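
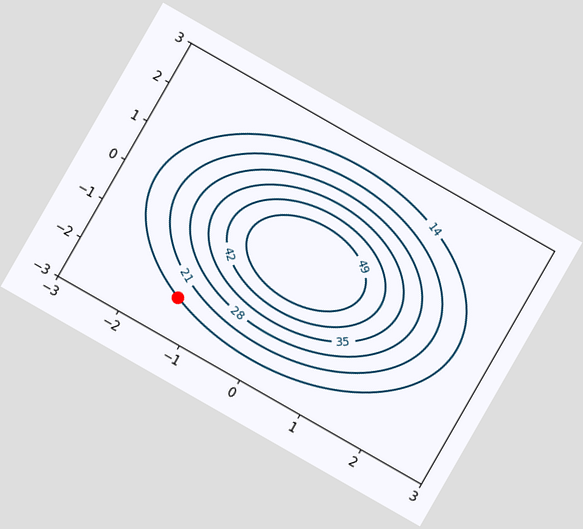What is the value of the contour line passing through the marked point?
The chart is tilted about 30° clockwise. The marked point sits on the contour labelled 14.

14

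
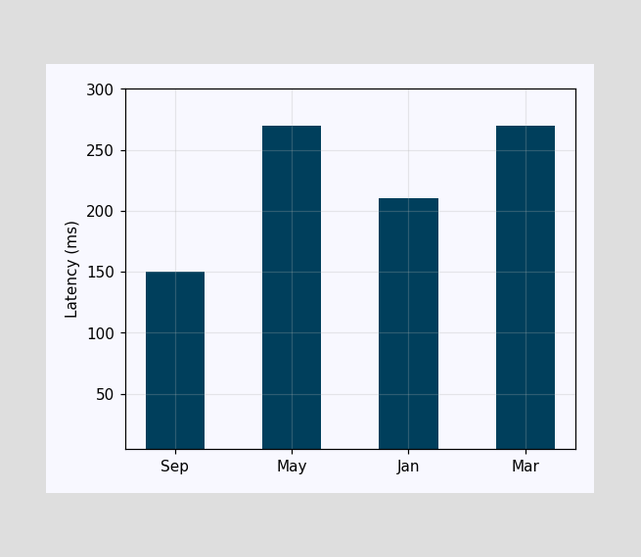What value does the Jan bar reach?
210ms

Reading along the chart's y-axis, the Jan bar reaches 210ms.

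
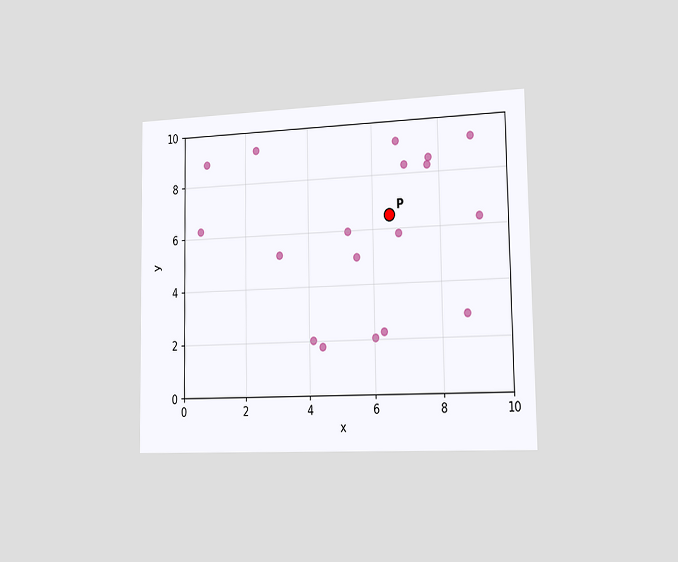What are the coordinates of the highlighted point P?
The chart is viewed slightly from the right. Following the gridlines from P to each axis, P sits at (6.5, 6.5).

(6.5, 6.5)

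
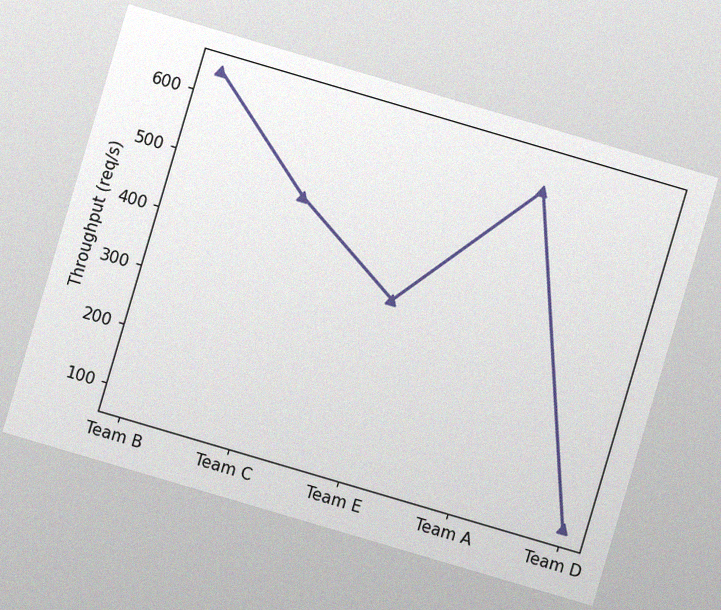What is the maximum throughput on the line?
640req/s

The chart is tilted about 16° clockwise, with some photo noise. The highest point is at Team B, and reading across to the y-axis gives 640req/s.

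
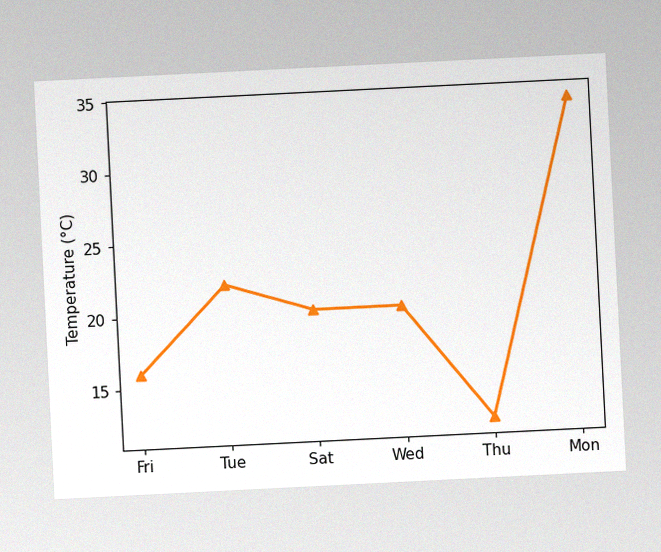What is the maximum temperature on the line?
The chart is tilted about 3° counter-clockwise, with some photo noise. The highest point is at Mon, and reading across to the y-axis gives 34°C.

34°C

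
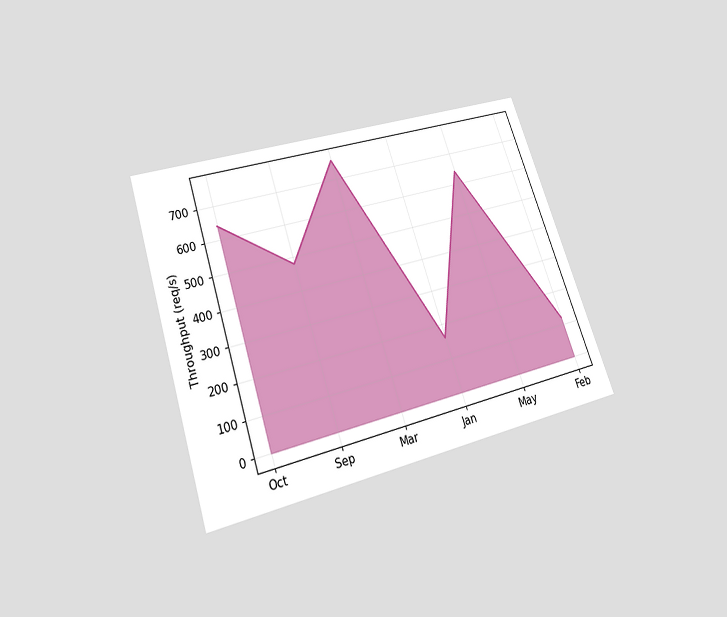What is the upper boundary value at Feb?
120req/s

The chart is tilted about 18° counter-clockwise and viewed slightly from below. At Feb the upper boundary is at 120req/s.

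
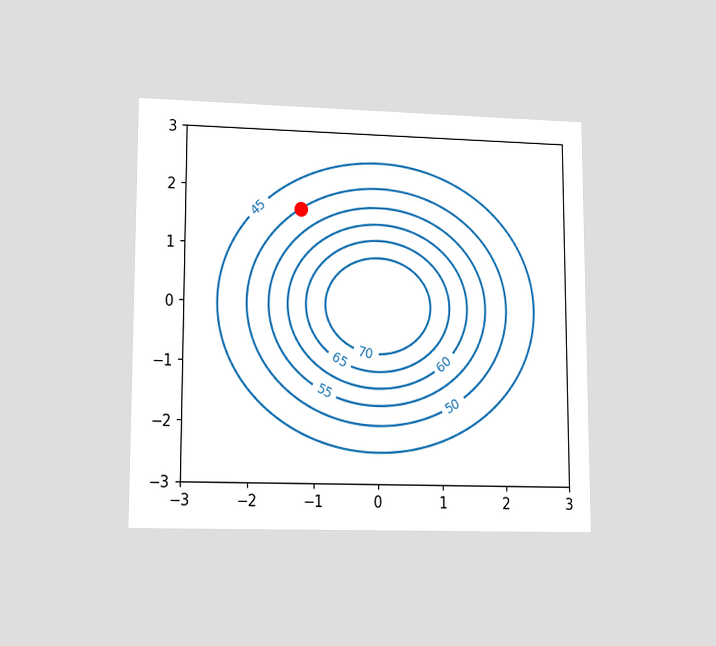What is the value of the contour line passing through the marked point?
The chart is viewed at a slight angle. The marked point sits on the contour labelled 50.

50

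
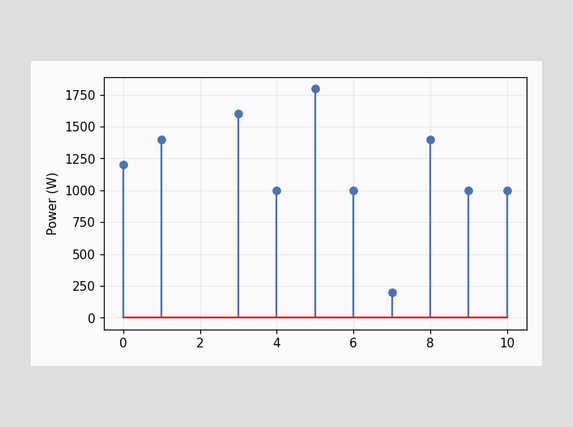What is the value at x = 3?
1600W

The stem at x=3 reaches 1600W.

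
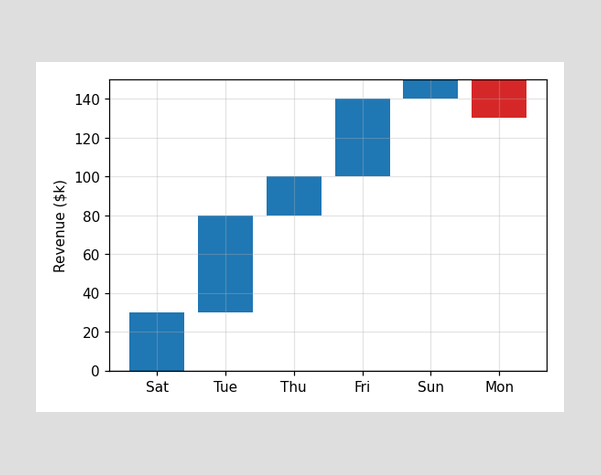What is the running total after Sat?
$30k

After Sat the running total reaches $30k.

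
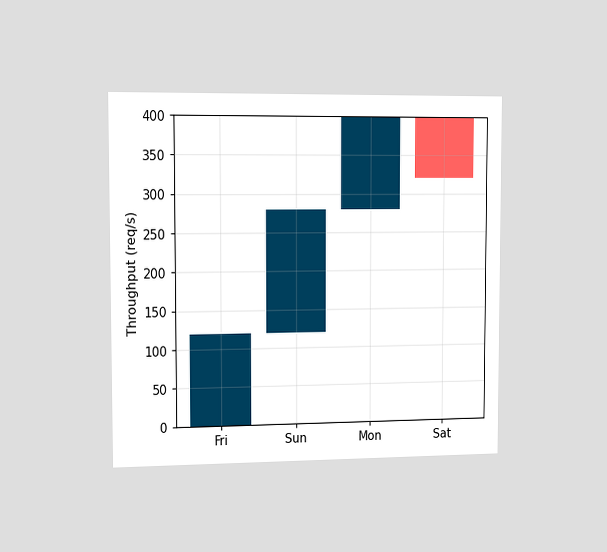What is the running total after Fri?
The chart is viewed slightly from the left. After Fri the running total reaches 120req/s.

120req/s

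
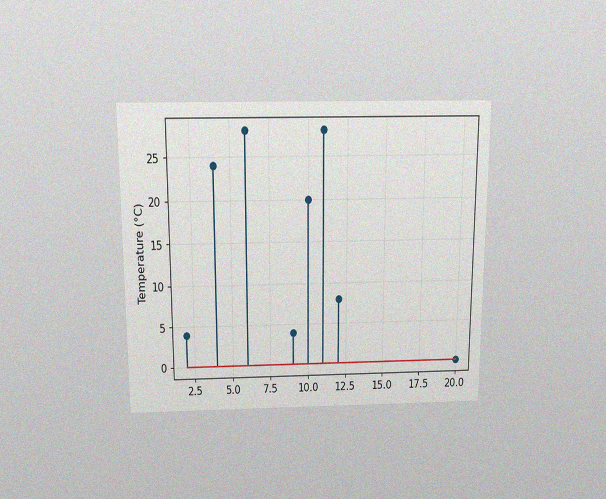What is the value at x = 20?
0°C

The chart is viewed slightly from above, with some photo noise. The stem at x=20 reaches 0°C.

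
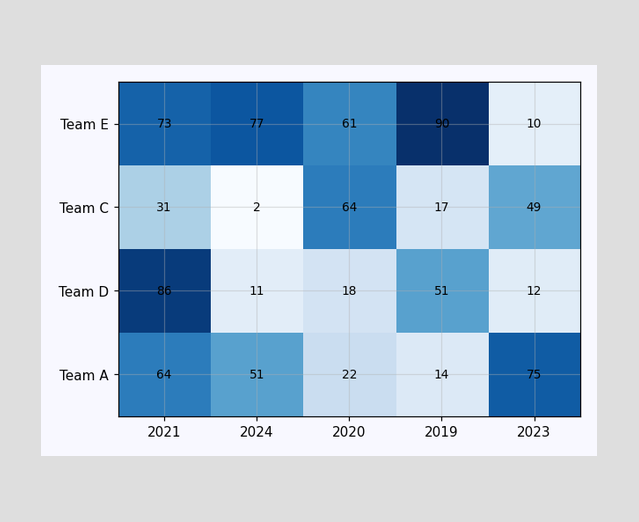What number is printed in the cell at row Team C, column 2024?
2

The (Team C, 2024) cell reads 2.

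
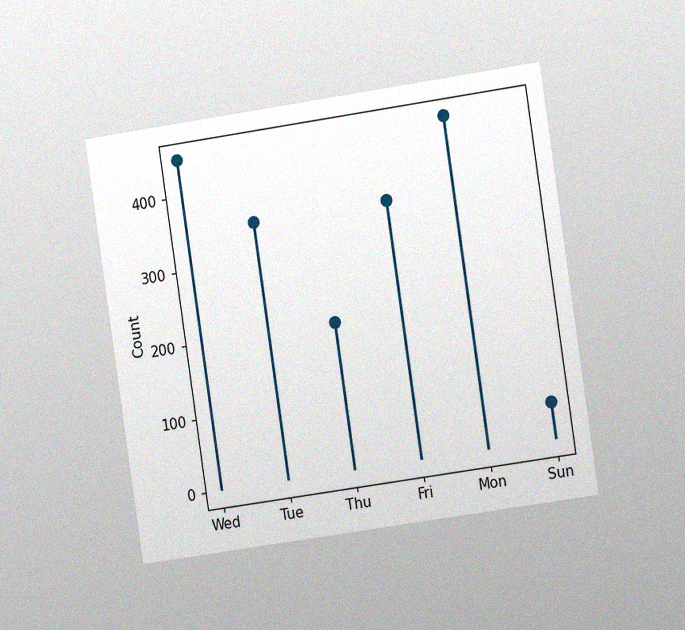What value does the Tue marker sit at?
The chart is tilted about 8° counter-clockwise and viewed at a slight angle, with some photo noise. The Tue marker sits at 350.

350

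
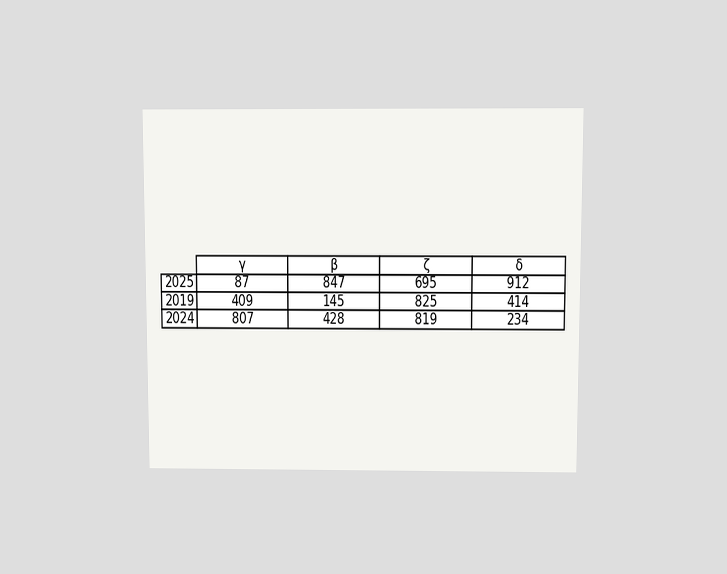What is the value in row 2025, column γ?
The chart is viewed slightly from above. The (2025, γ) cell reads 87.

87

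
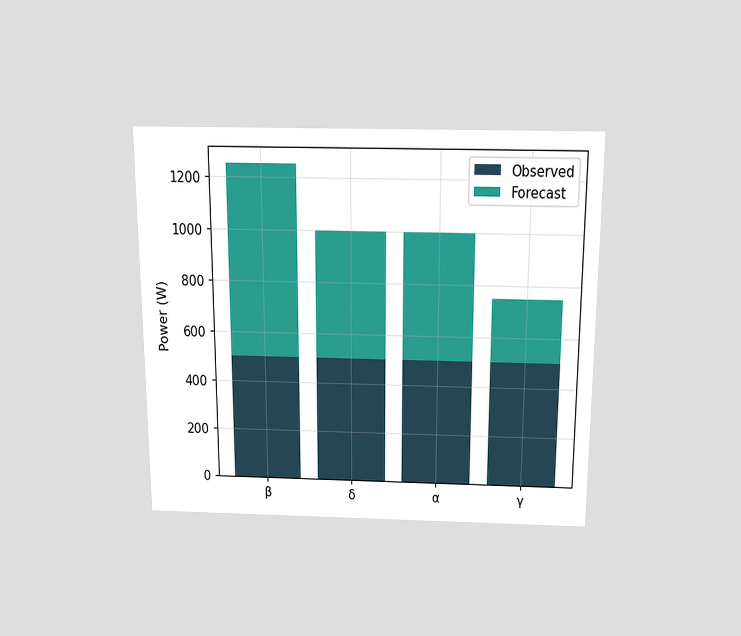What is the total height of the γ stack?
750W

The chart is viewed slightly from above. The γ stack's top reaches 750W on the y-axis.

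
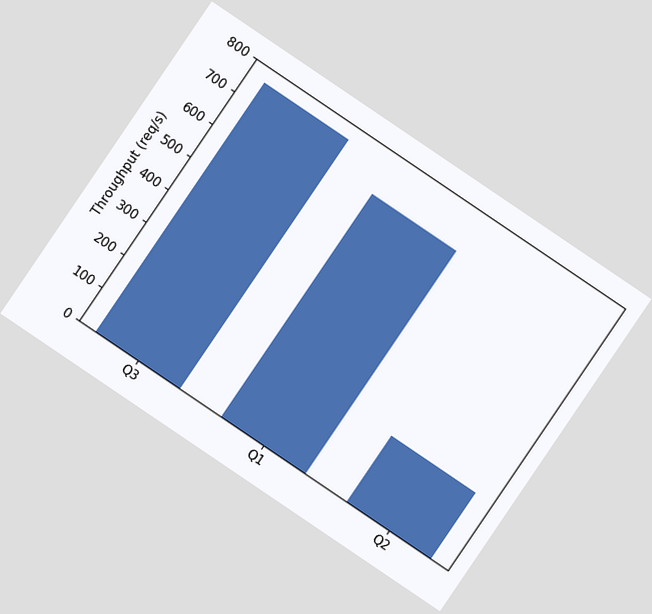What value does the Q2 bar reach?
200req/s

The chart is tilted about 34° clockwise. Reading along the chart's y-axis, the Q2 bar reaches 200req/s.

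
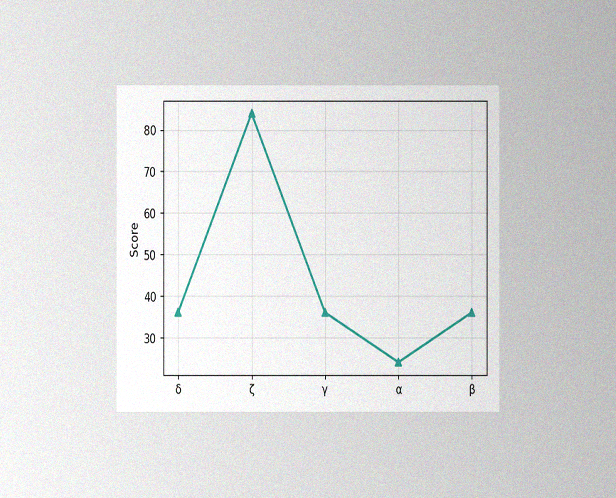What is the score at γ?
36

The chart is viewed at a slight angle, with some photo noise. At γ, the line is at 36.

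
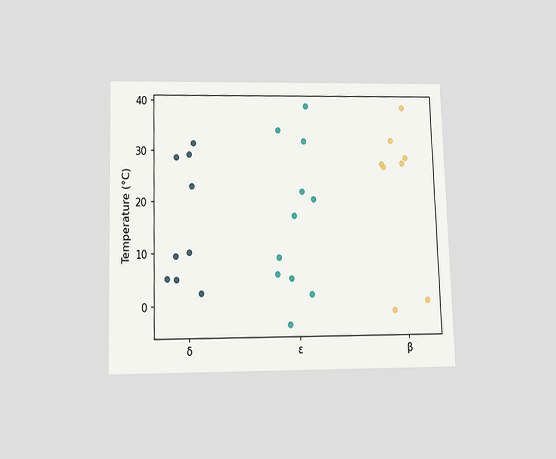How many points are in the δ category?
9

The chart is viewed slightly from below. Counting the markers in the δ column gives 9.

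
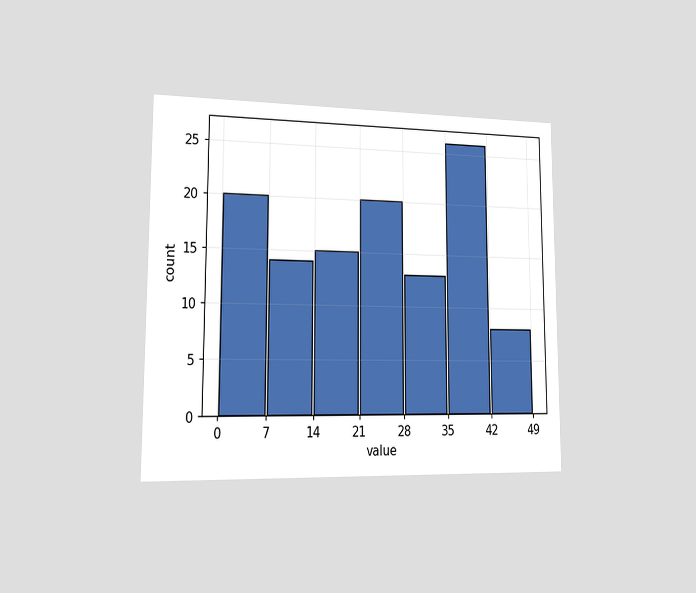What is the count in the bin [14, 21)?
The chart is viewed slightly from the left. The [14, 21) bin has height 15.

15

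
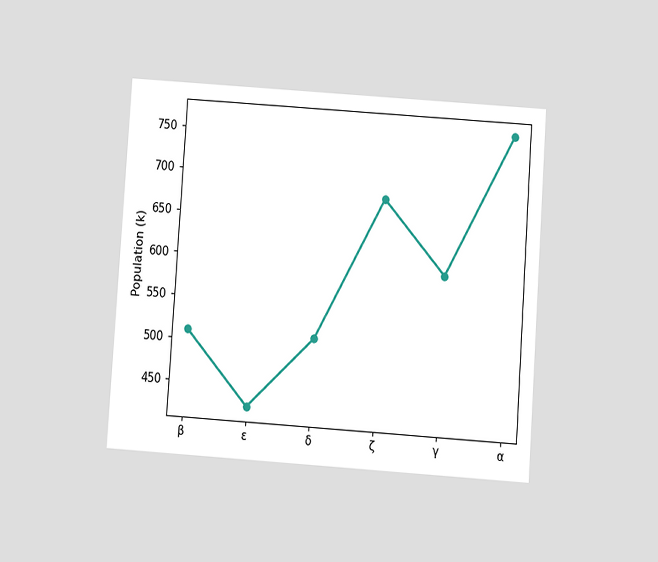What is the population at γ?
The chart is tilted about 4° clockwise and viewed slightly from below. At γ, the line is at 595k.

595k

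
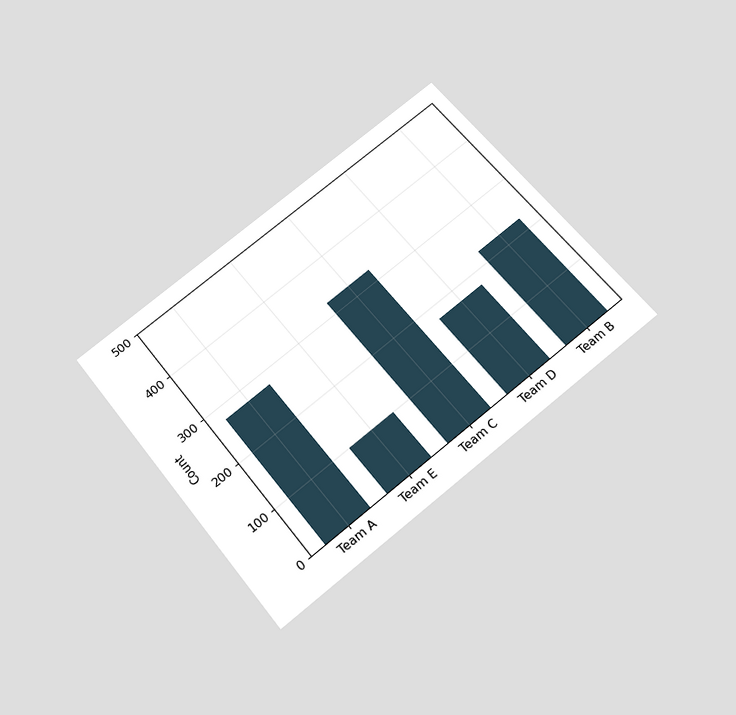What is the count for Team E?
100

The chart is tilted about 38° counter-clockwise and viewed slightly from below. Reading along the chart's y-axis, the Team E bar reaches 100.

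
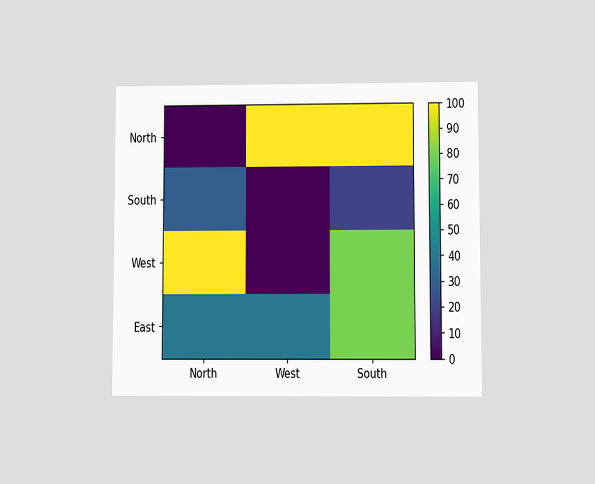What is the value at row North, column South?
The chart is viewed at a slight angle. Matching cell (North, South) against the colorbar gives 100.

100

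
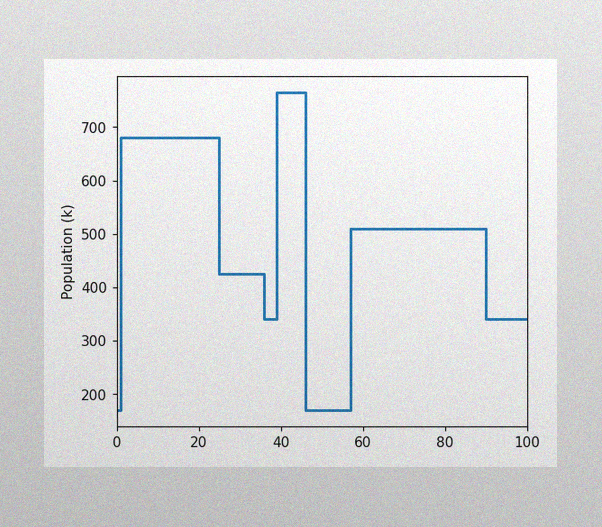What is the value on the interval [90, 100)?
The image has some photo noise and uneven lighting. On [90, 100) the step sits at 340k.

340k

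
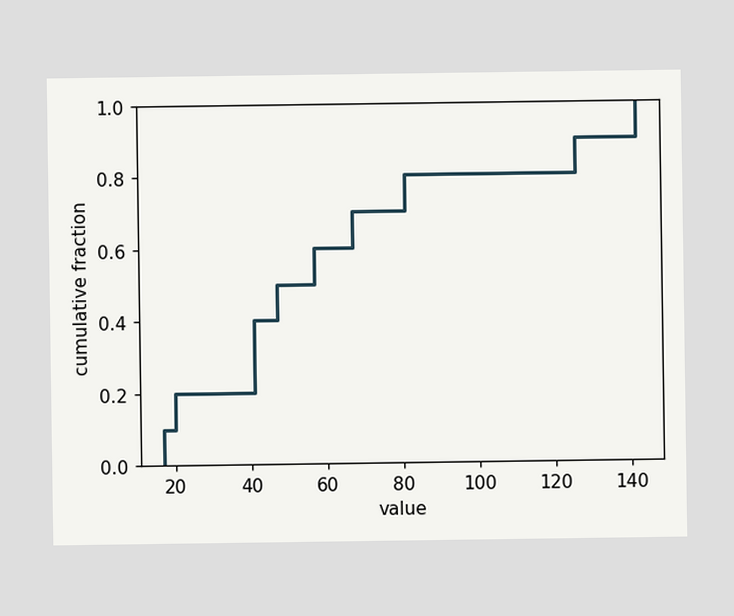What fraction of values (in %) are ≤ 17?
At x=17 the ECDF step is at 10%.

10%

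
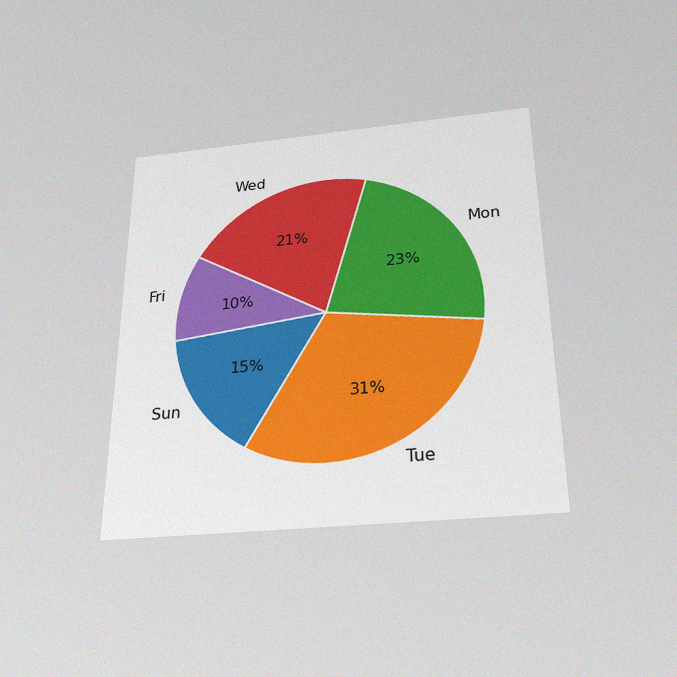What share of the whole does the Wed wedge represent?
The chart is viewed slightly from below, with some photo noise. The Wed slice takes up 21% of the pie.

21%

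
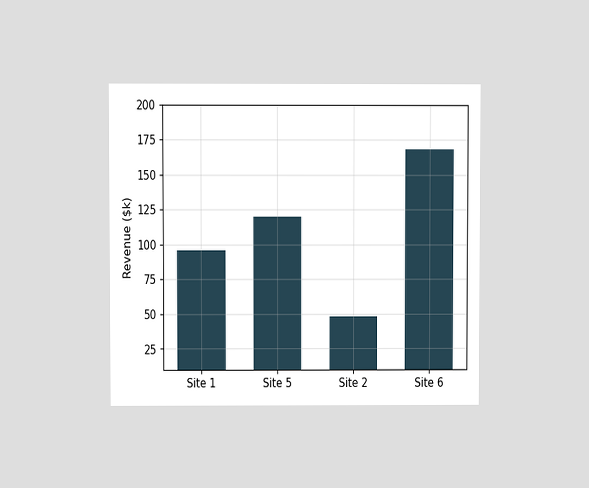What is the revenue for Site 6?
$168k

The chart is viewed at a slight angle. Reading along the chart's y-axis, the Site 6 bar reaches $168k.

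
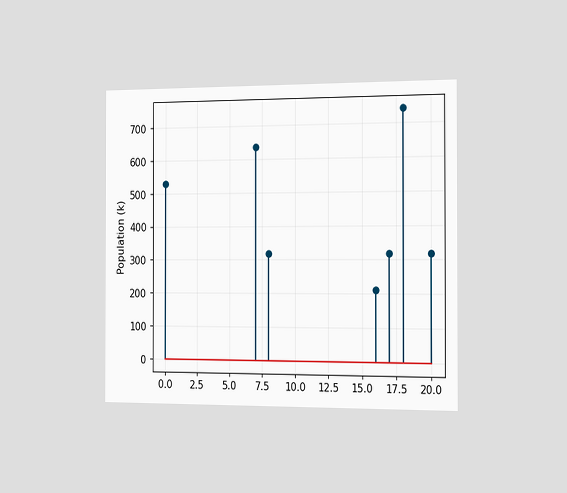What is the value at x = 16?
212k

The chart is viewed slightly from the right. The stem at x=16 reaches 212k.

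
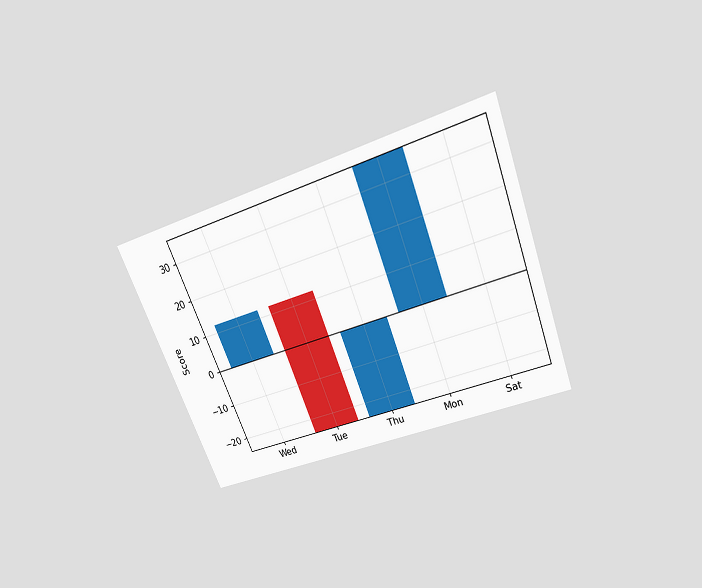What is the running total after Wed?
The chart is tilted about 21° counter-clockwise and viewed slightly from above. After Wed the running total reaches 12.

12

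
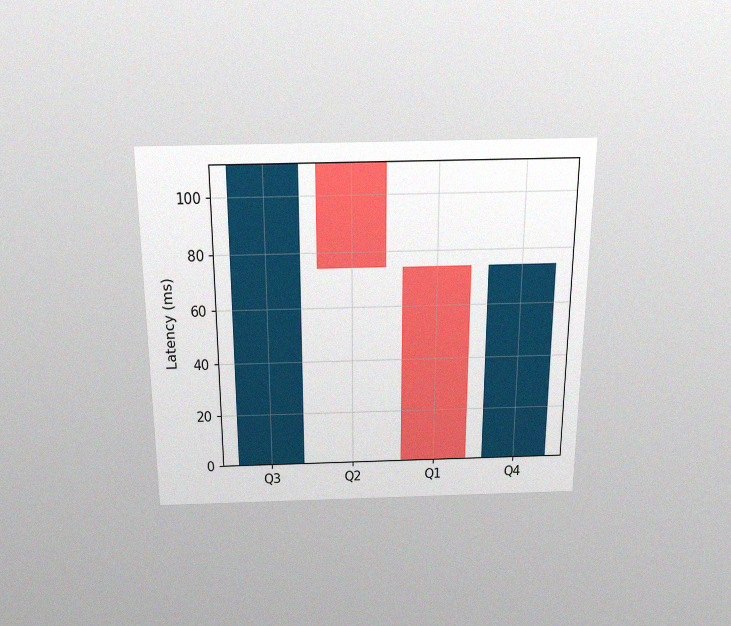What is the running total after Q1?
0ms

The chart is viewed slightly from above, with some photo noise. After Q1 the running total reaches 0ms.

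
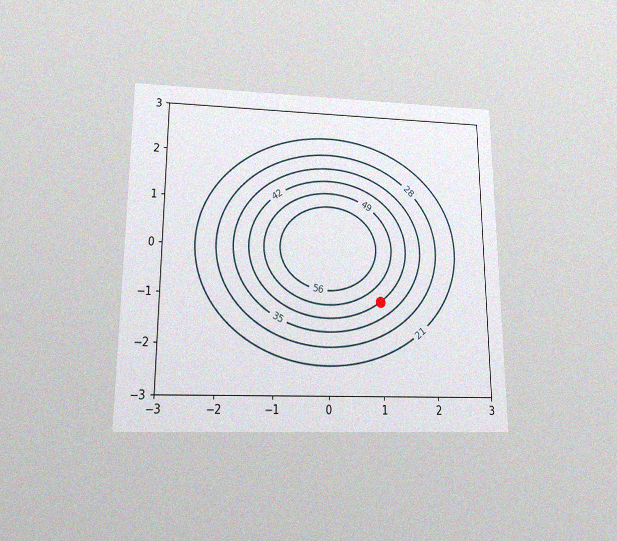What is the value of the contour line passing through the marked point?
The chart is viewed slightly from below, with some photo noise. The marked point sits on the contour labelled 42.

42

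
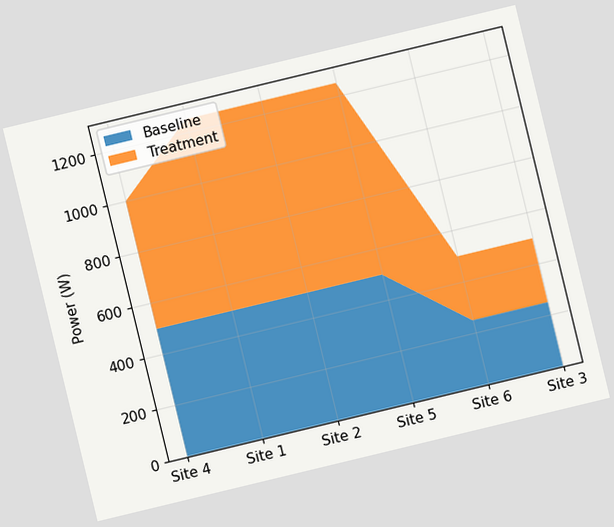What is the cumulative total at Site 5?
The chart is tilted about 14° counter-clockwise. The stacked total at Site 5 reaches 1250W.

1250W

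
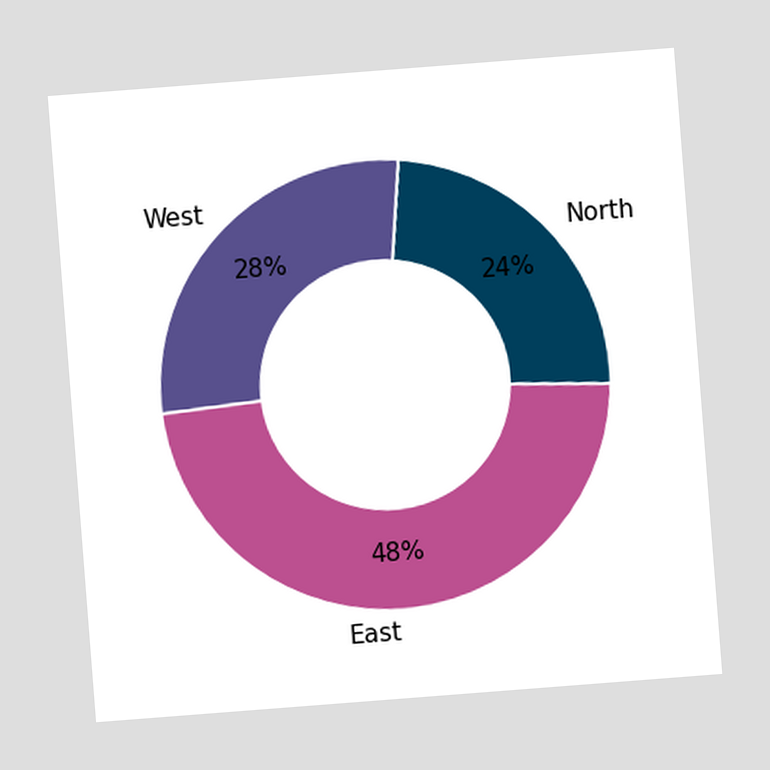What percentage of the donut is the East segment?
The chart is tilted about 4° counter-clockwise. The East segment takes up 48% of the ring.

48%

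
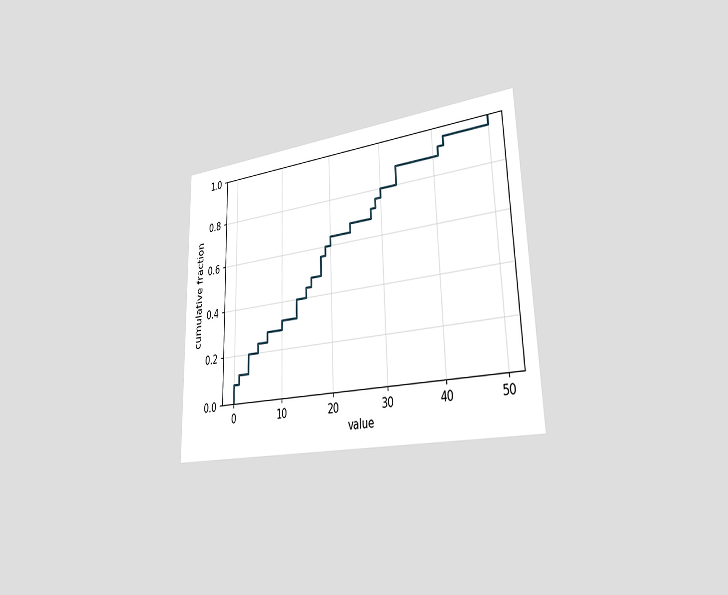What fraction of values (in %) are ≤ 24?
The chart is viewed slightly from the right. At x=24 the ECDF step is at 68%.

68%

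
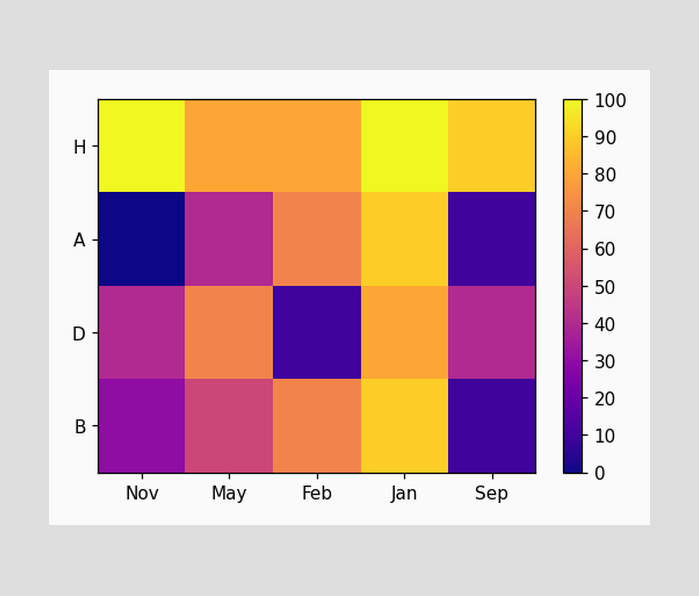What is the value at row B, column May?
50

Matching cell (B, May) against the colorbar gives 50.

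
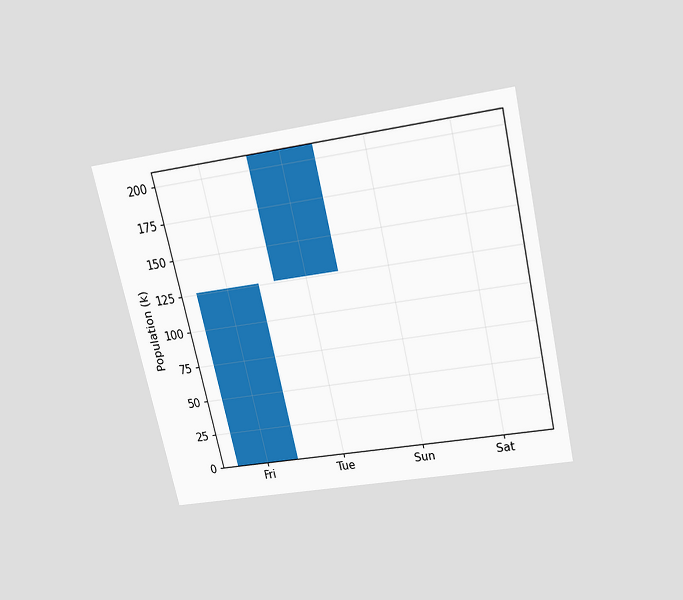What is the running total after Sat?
210k

The chart is tilted about 13° counter-clockwise and viewed slightly from above. After Sat the running total reaches 210k.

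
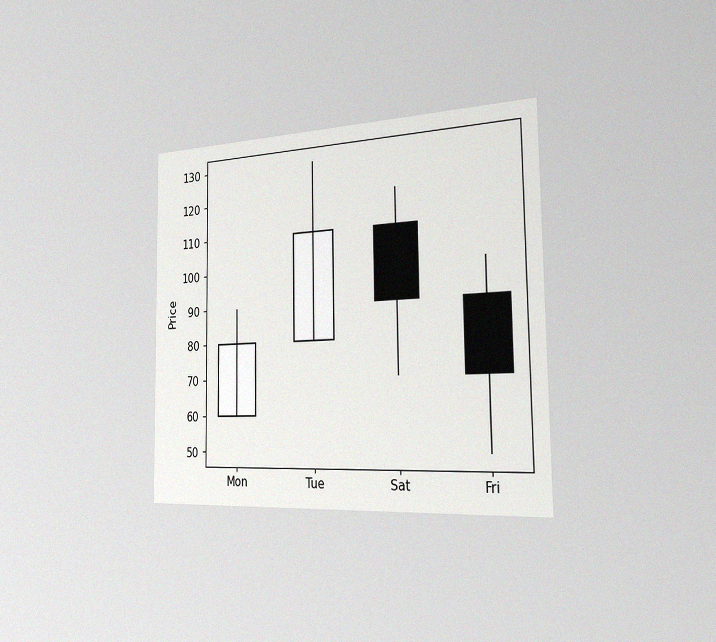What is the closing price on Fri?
70

The chart is viewed slightly from the right, with some photo noise. The Fri candle closes at 70.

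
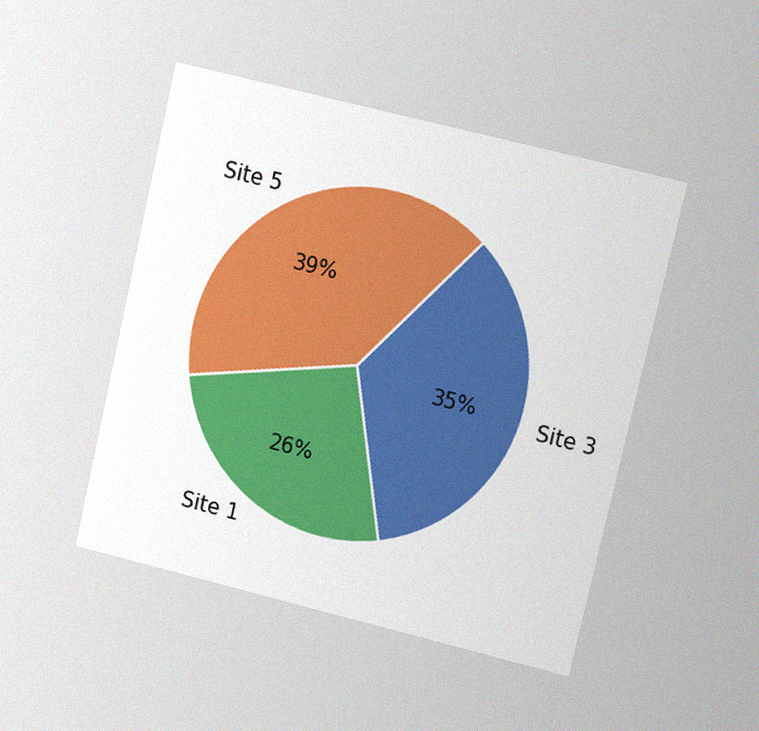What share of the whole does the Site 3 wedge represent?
The chart is tilted about 13° clockwise and viewed at a slight angle, with some photo noise. The Site 3 slice takes up 35% of the pie.

35%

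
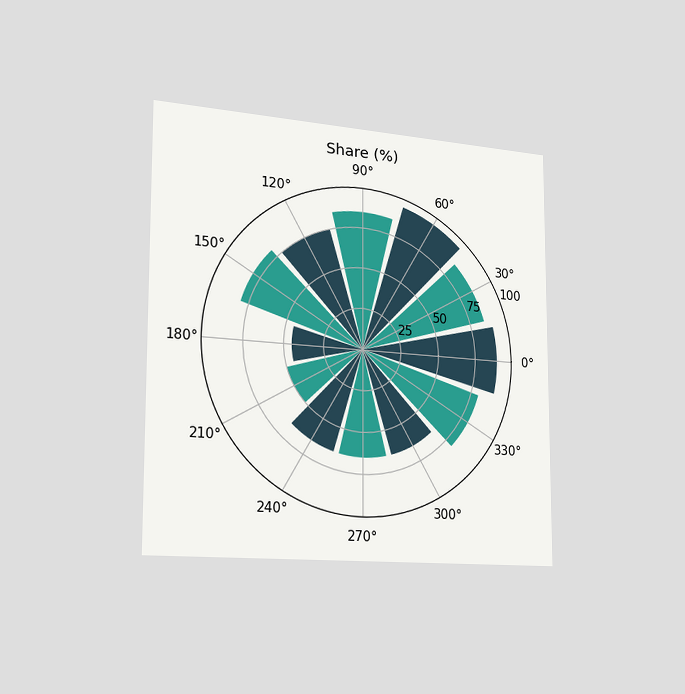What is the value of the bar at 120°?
75%

The chart is viewed slightly from the left. The bar at 120° reaches 75% on the radial axis.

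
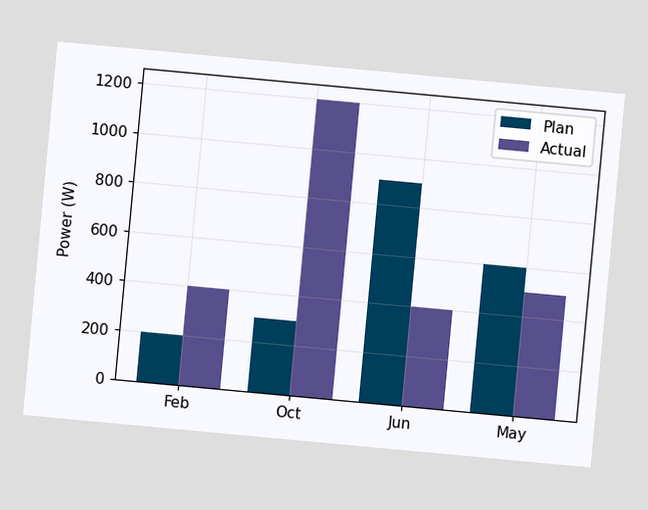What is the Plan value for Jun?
900W

The chart is tilted about 5° clockwise. The Plan bar at Jun reaches 900W on the y-axis.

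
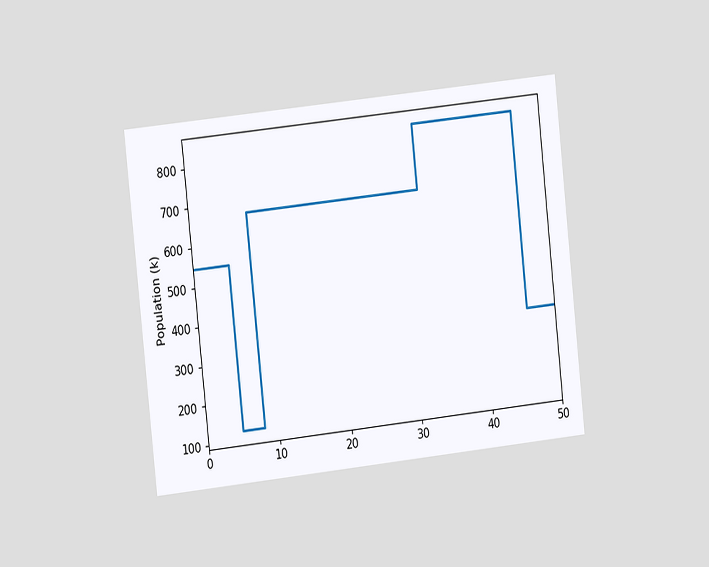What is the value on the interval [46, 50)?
336k

The chart is tilted about 6° counter-clockwise and viewed at a slight angle. On [46, 50) the step sits at 336k.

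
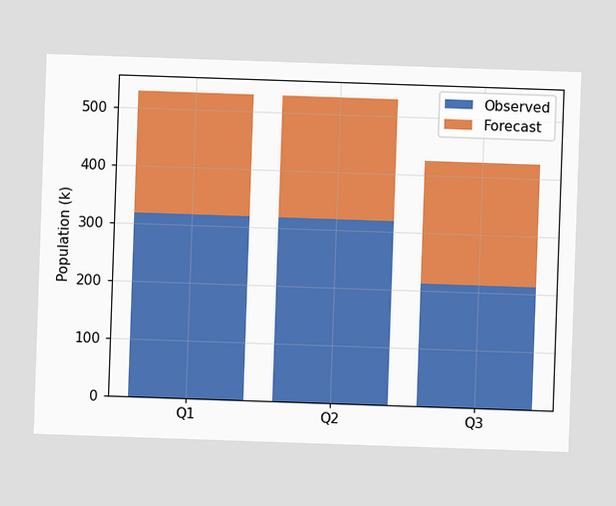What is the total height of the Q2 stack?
The Q2 stack's top reaches 530k on the y-axis.

530k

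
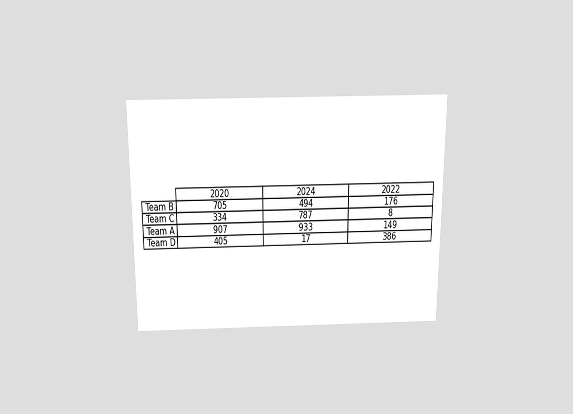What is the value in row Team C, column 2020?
The chart is viewed slightly from above. The (Team C, 2020) cell reads 334.

334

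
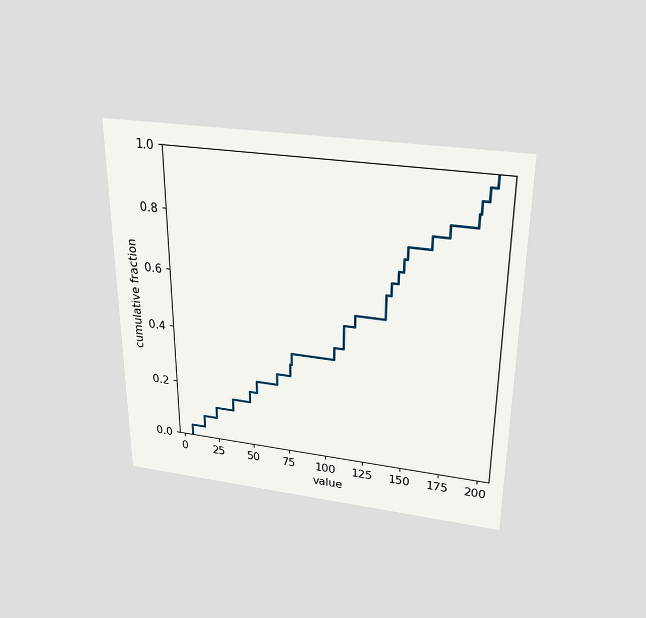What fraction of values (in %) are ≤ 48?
20%

The chart is viewed slightly from above. At x=48 the ECDF step is at 20%.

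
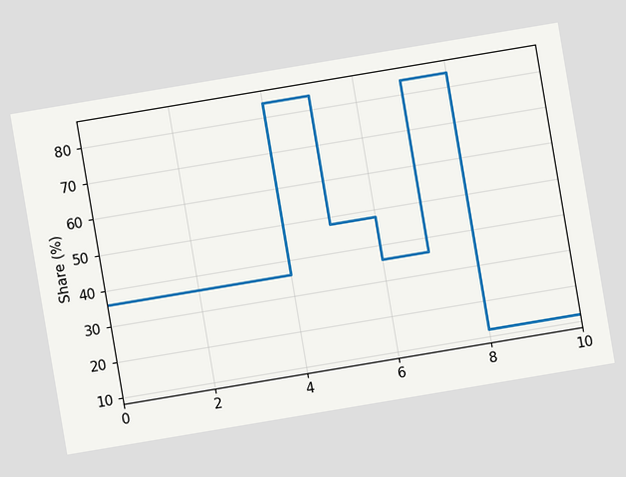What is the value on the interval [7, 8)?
84%

The chart is tilted about 10° counter-clockwise. On [7, 8) the step sits at 84%.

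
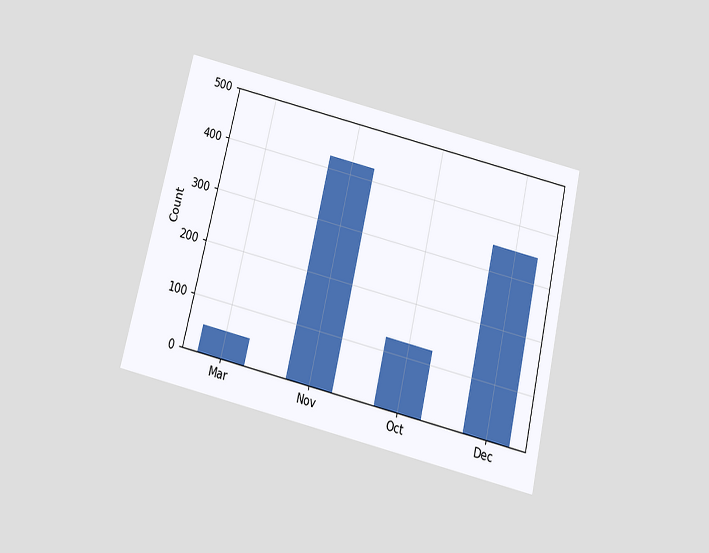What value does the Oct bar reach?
125

The chart is tilted about 13° clockwise and viewed slightly from below. Reading along the chart's y-axis, the Oct bar reaches 125.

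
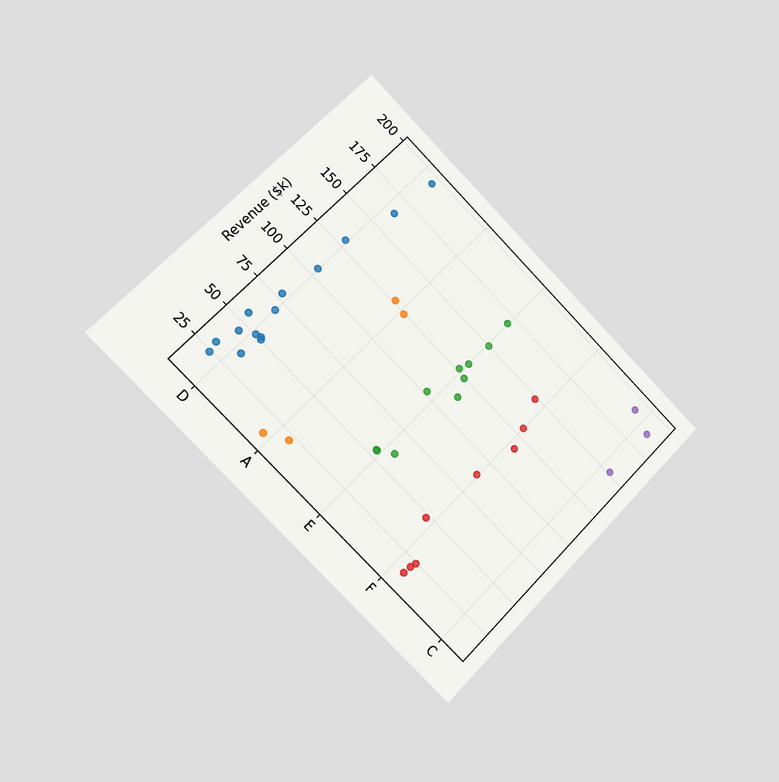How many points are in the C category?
The chart is tilted about 45° clockwise and viewed slightly from the left. Counting the markers in the C column gives 3.

3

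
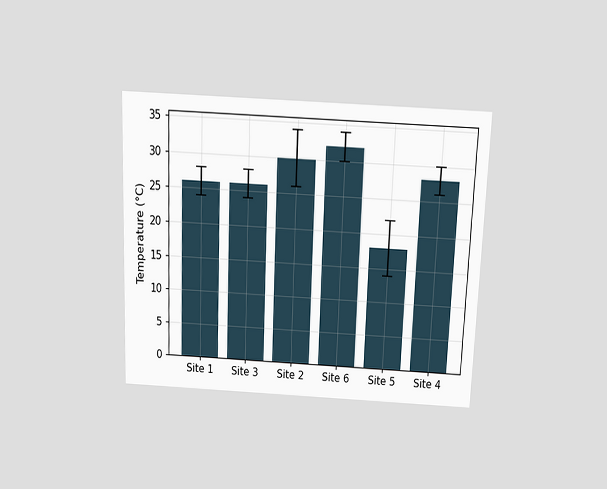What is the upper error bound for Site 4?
The chart is tilted about 2° clockwise and viewed slightly from above. The Site 4 bar's upper whisker reaches 30°C.

30°C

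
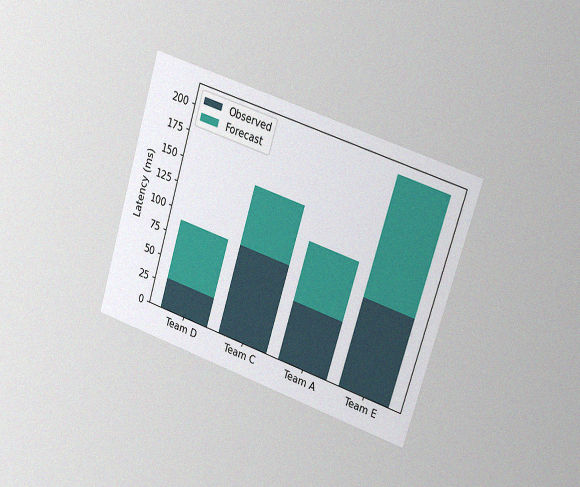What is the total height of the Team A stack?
120ms

The chart is tilted about 17° clockwise and viewed slightly from the right, with some photo noise. The Team A stack's top reaches 120ms on the y-axis.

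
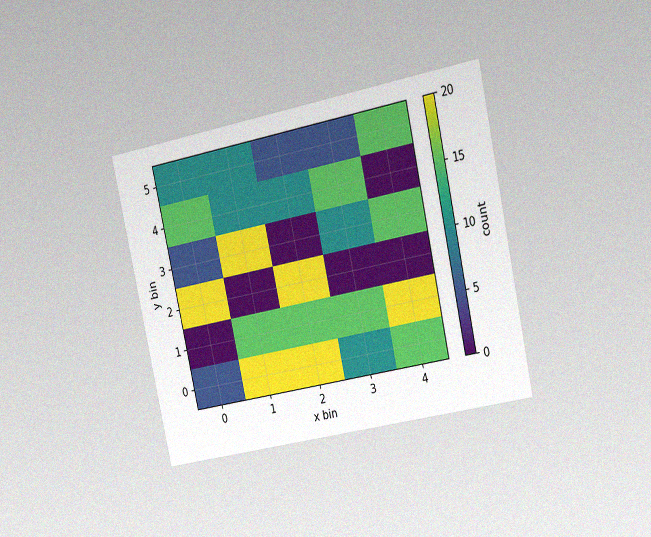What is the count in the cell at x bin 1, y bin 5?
10

The chart is tilted about 12° counter-clockwise and viewed slightly from the right, with some photo noise. Matching the cell (1, 5) against the colorbar gives 10.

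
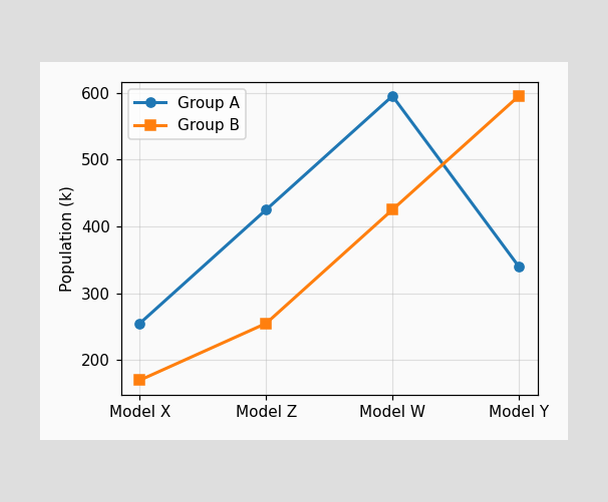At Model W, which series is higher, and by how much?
Group A, by 170k

At Model W, Group A sits above the other line by 170k.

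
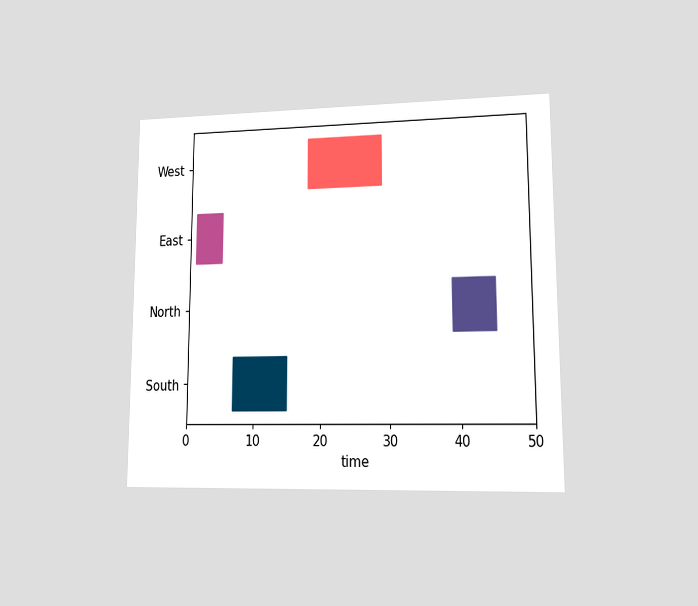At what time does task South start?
7

The chart is viewed at a slight angle. The South bar begins at t=7.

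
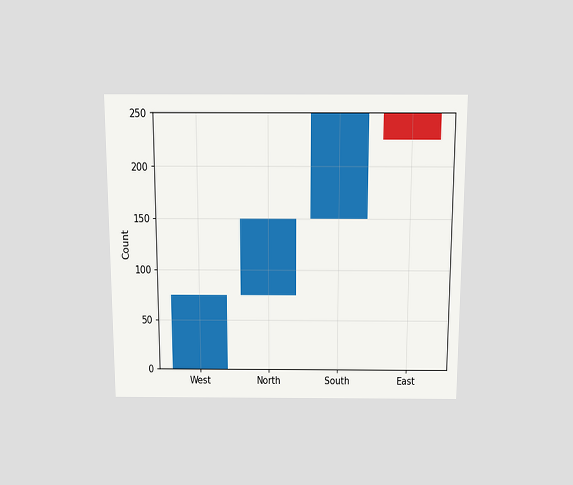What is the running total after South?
The chart is viewed slightly from above. After South the running total reaches 250.

250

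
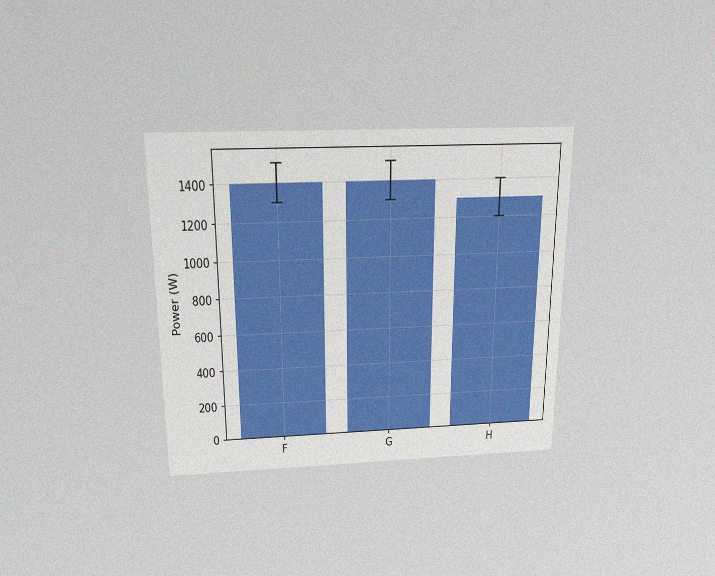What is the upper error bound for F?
The chart is viewed slightly from above, with some photo noise. The F bar's upper whisker reaches 1500W.

1500W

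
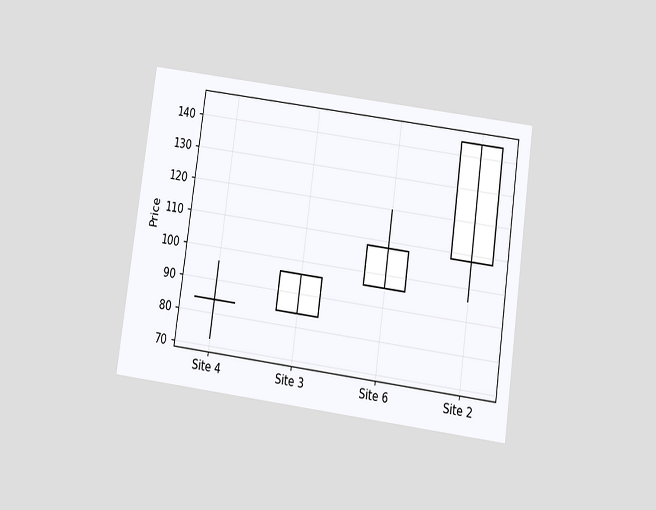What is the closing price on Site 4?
84

The chart is tilted about 8° clockwise and viewed slightly from below. The Site 4 candle closes at 84.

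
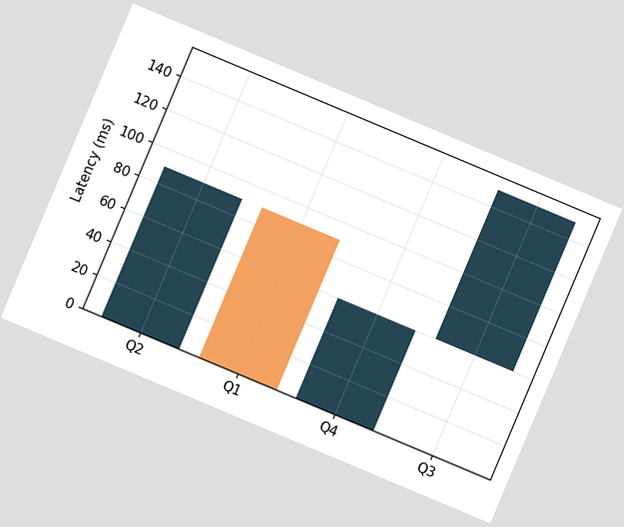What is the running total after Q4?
The chart is tilted about 23° clockwise. After Q4 the running total reaches 60ms.

60ms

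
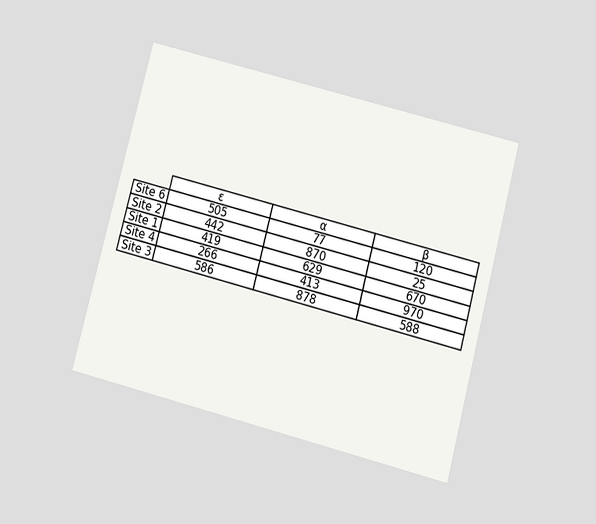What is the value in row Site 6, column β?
120

The chart is tilted about 15° clockwise and viewed slightly from below. The (Site 6, β) cell reads 120.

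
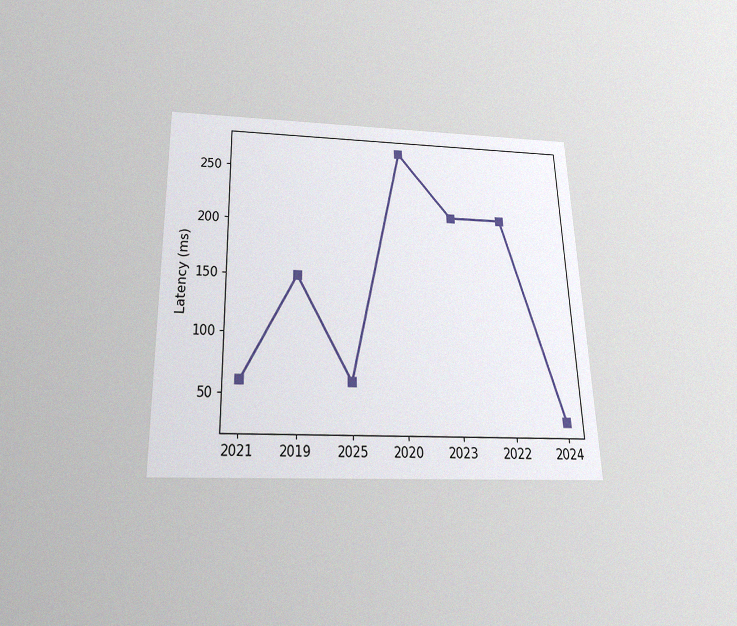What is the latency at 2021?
60ms

The chart is viewed slightly from below, with some photo noise. At 2021, the line is at 60ms.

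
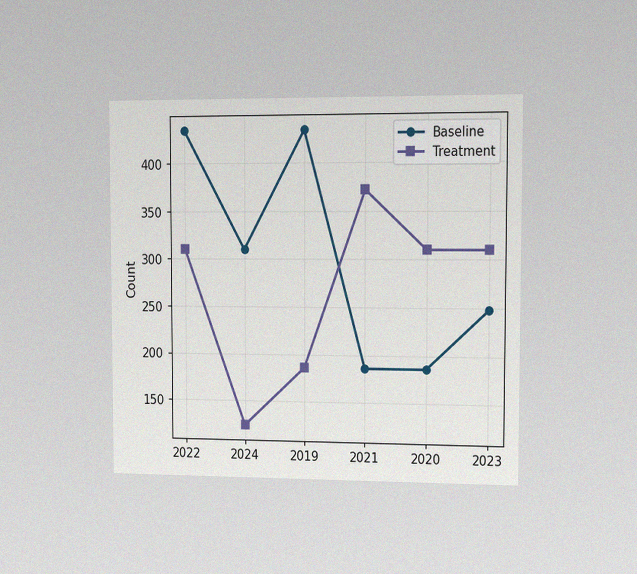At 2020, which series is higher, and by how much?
The chart is viewed slightly from the right, with some photo noise. At 2020, Treatment sits above the other line by 124.

Treatment, by 124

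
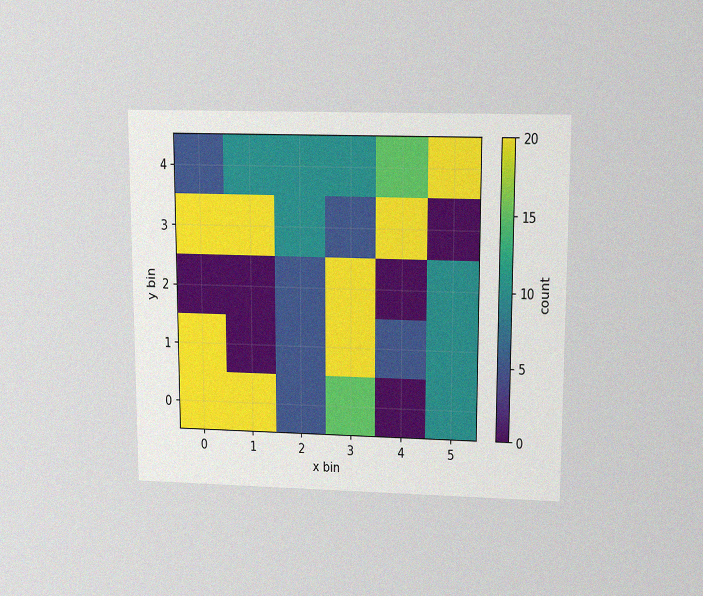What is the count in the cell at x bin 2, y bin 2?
The chart is viewed slightly from above, with some photo noise. Matching the cell (2, 2) against the colorbar gives 5.

5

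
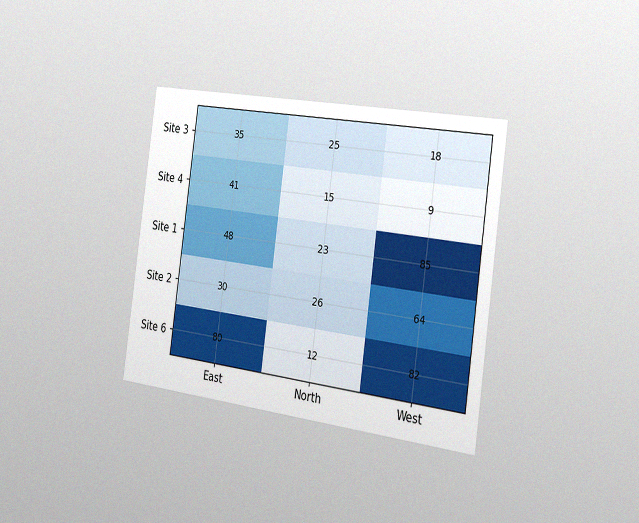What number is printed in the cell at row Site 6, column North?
The chart is tilted about 8° clockwise and viewed slightly from the right, with some photo noise. The (Site 6, North) cell reads 12.

12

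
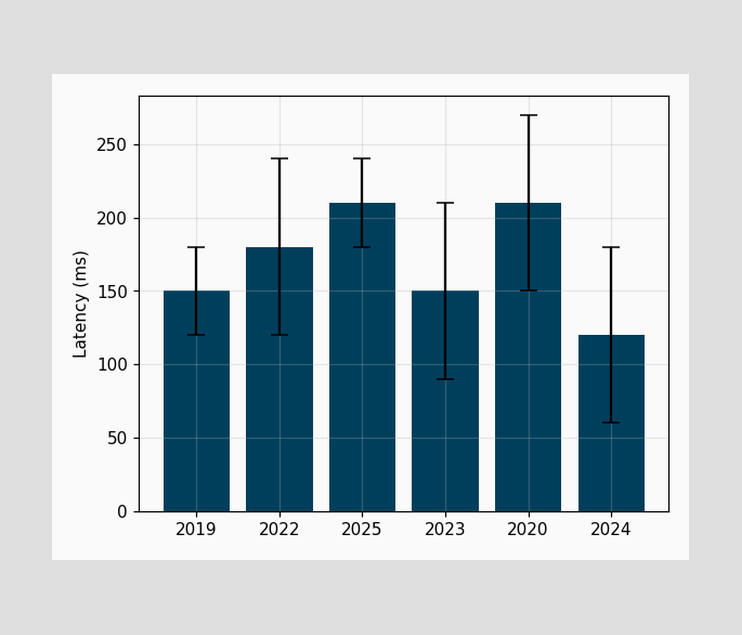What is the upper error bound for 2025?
The 2025 bar's upper whisker reaches 240ms.

240ms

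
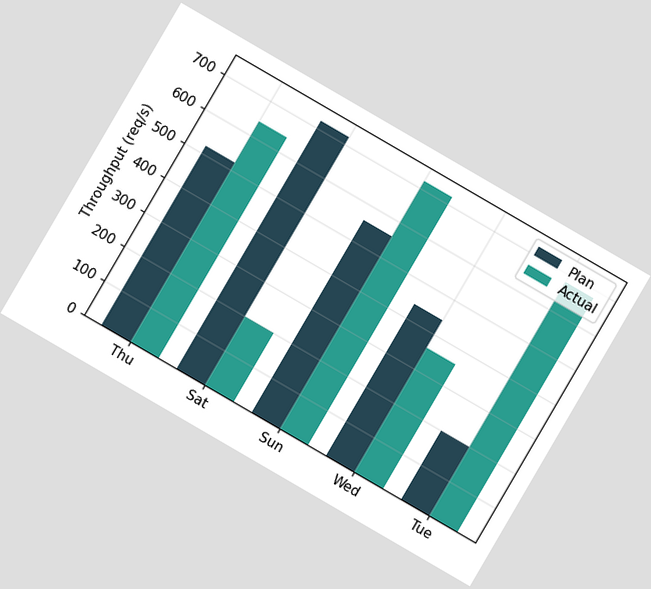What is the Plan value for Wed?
The chart is tilted about 30° clockwise. The Plan bar at Wed reaches 440req/s on the y-axis.

440req/s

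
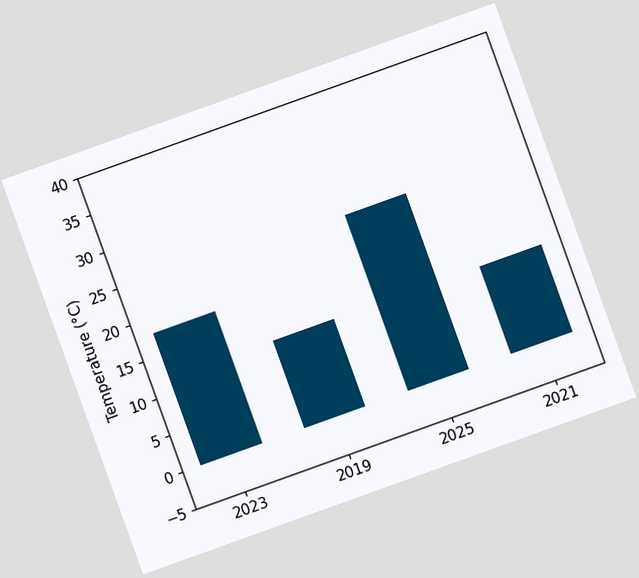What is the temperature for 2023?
The chart is tilted about 20° counter-clockwise. Reading along the chart's y-axis, the 2023 bar reaches 18°C.

18°C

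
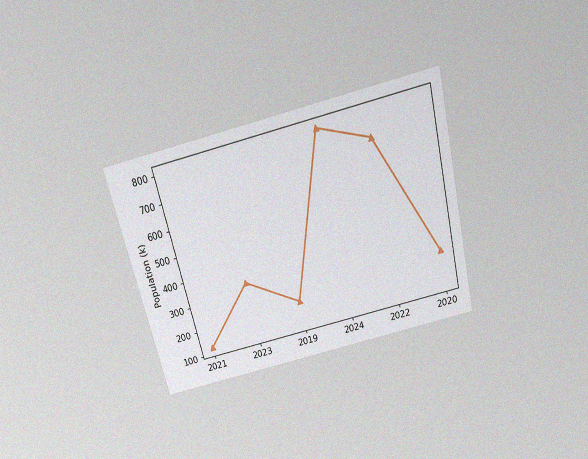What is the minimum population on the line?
126k

The chart is tilted about 14° counter-clockwise and viewed slightly from above, with some photo noise. The lowest point is at 2021, and reading across to the y-axis gives 126k.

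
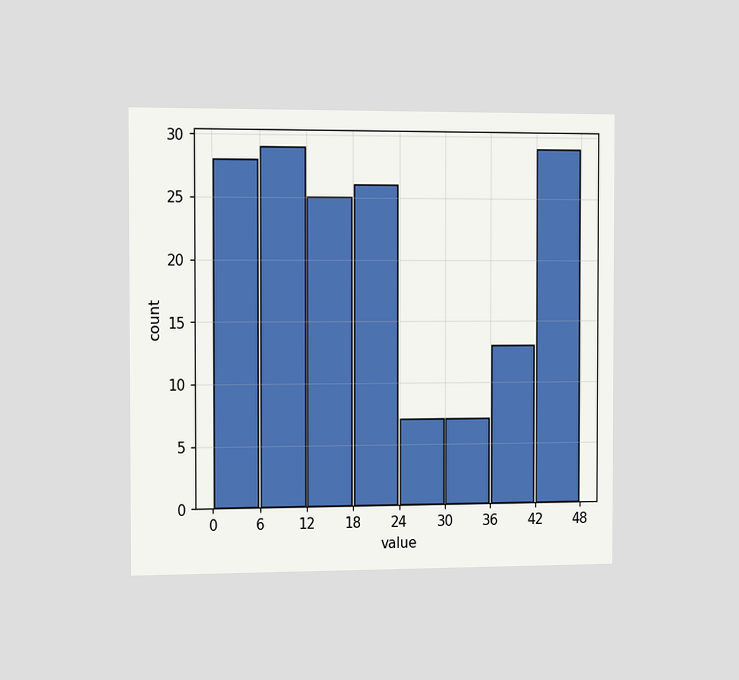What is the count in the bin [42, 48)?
The chart is viewed slightly from the left. The [42, 48) bin has height 29.

29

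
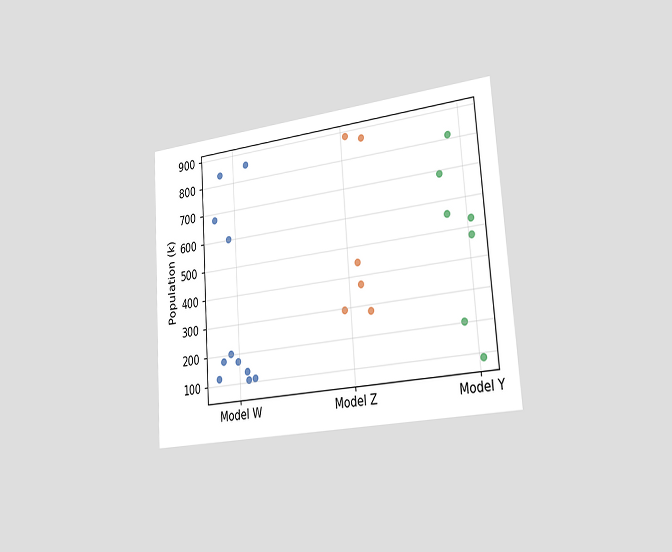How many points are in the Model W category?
The chart is tilted about 4° counter-clockwise and viewed slightly from the right. Counting the markers in the Model W column gives 11.

11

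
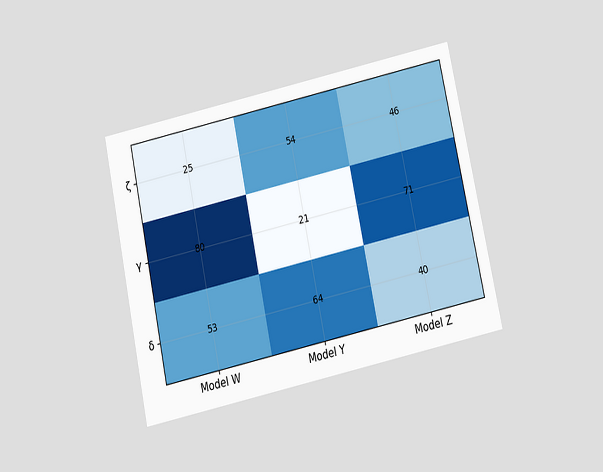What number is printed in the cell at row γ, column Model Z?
The chart is tilted about 12° counter-clockwise and viewed slightly from below. The (γ, Model Z) cell reads 71.

71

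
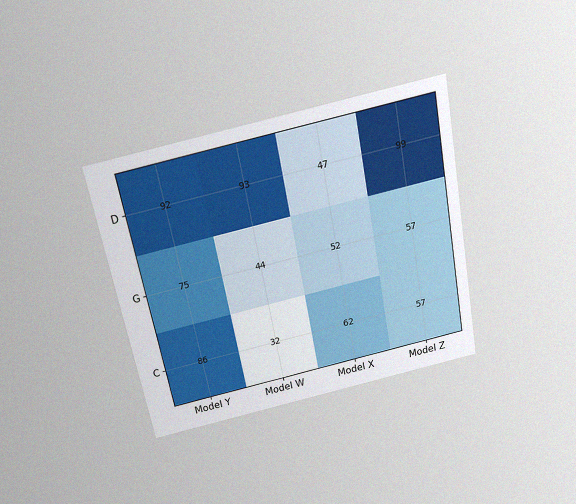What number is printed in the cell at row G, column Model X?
52

The chart is tilted about 11° counter-clockwise and viewed slightly from above, with some photo noise. The (G, Model X) cell reads 52.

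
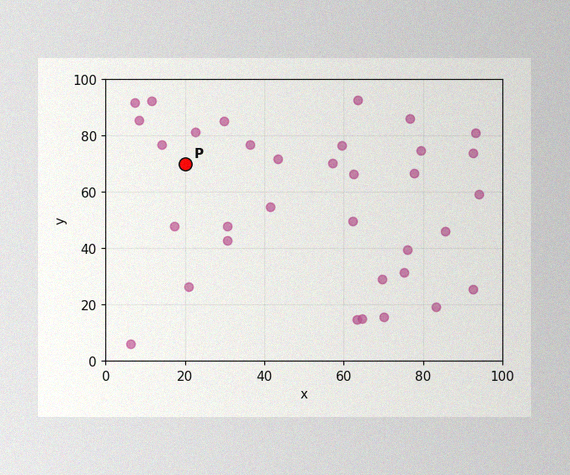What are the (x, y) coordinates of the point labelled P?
The image has some photo noise and uneven lighting. Following the gridlines from P to each axis, P sits at (20, 70).

(20, 70)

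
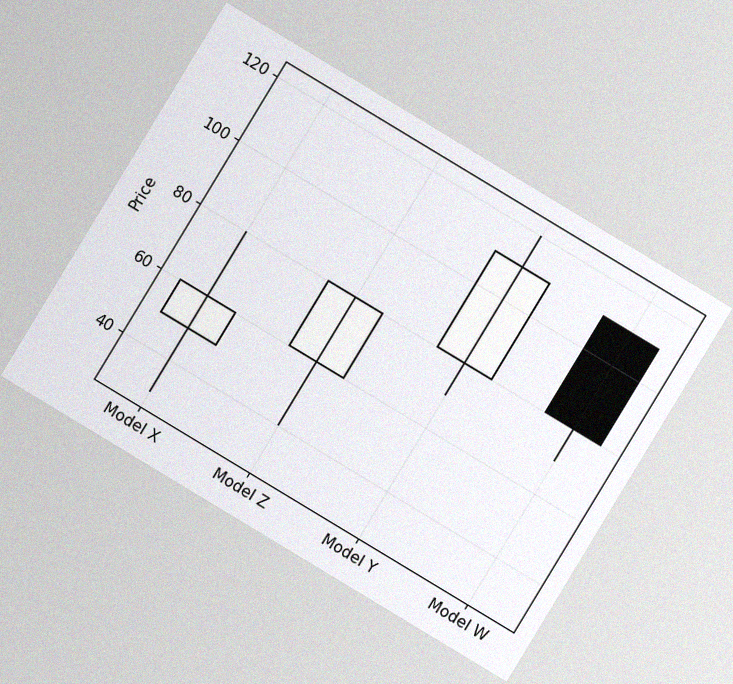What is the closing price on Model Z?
80

The chart is tilted about 31° clockwise, with some photo noise. The Model Z candle closes at 80.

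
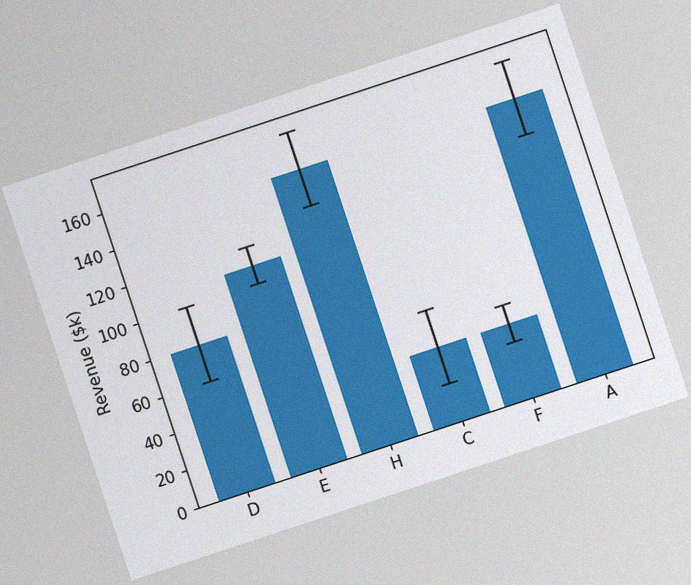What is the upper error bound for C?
The chart is tilted about 18° counter-clockwise, with some photo noise. The C bar's upper whisker reaches $60k.

$60k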